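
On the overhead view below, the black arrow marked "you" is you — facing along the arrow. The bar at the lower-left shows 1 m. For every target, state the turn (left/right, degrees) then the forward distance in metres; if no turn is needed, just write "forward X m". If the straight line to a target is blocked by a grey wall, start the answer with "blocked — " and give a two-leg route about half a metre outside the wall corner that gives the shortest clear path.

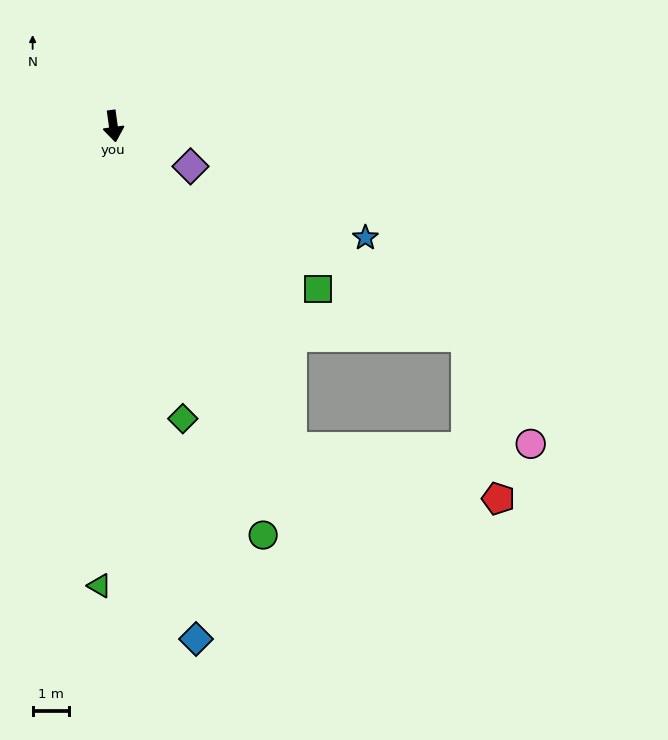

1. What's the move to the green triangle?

turn right 10°, forward 12.6 m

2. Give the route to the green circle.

turn left 12°, forward 11.9 m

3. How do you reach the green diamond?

turn left 5°, forward 8.2 m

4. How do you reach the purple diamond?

turn left 54°, forward 2.4 m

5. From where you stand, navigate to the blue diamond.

forward 14.2 m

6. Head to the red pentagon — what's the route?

blocked — turn left 21°, forward 10.0 m, then turn left 47°, forward 5.8 m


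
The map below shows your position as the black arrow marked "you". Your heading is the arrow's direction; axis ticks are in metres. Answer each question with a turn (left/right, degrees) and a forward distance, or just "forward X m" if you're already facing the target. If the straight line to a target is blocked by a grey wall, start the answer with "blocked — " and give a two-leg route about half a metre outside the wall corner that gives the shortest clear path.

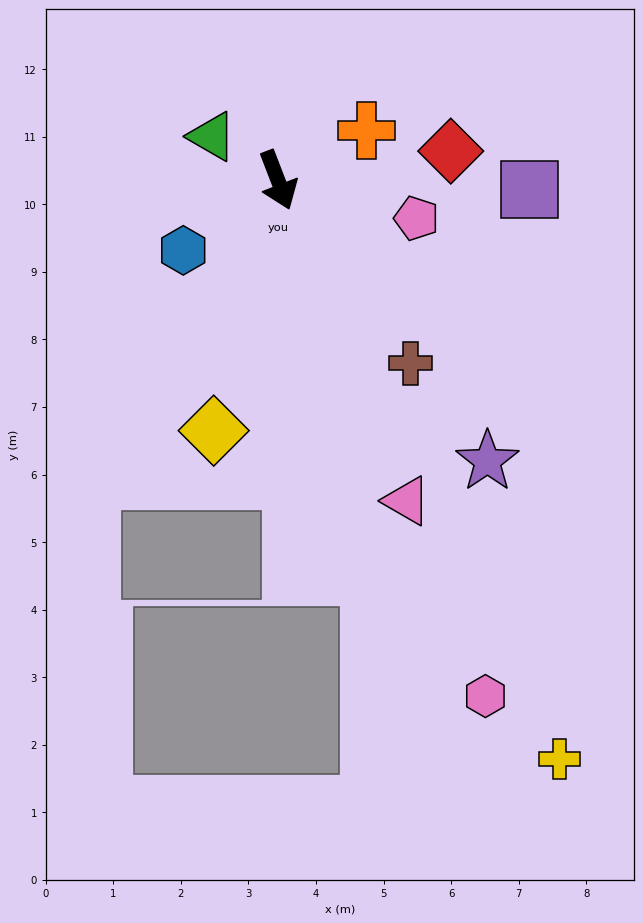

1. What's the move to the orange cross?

turn left 98°, forward 1.5 m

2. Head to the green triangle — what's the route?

turn right 145°, forward 1.2 m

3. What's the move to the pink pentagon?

turn left 54°, forward 2.1 m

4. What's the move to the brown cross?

turn left 15°, forward 3.3 m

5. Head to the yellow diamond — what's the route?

turn right 35°, forward 3.8 m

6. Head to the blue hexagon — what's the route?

turn right 75°, forward 1.7 m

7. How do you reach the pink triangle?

forward 5.1 m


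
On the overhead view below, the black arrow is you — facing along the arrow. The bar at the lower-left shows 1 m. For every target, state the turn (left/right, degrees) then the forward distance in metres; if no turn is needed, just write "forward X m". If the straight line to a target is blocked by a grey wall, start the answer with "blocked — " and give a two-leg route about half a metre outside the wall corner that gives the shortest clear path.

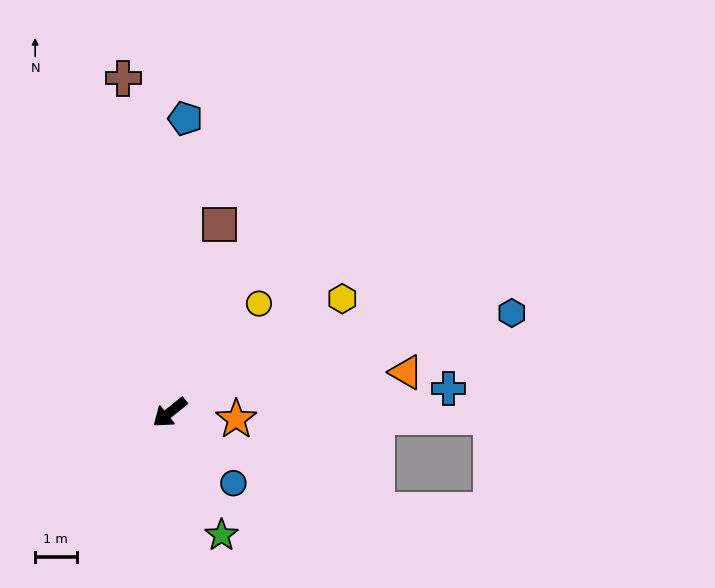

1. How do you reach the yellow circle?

turn right 168°, forward 3.4 m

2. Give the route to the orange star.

turn left 135°, forward 1.6 m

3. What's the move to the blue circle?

turn left 93°, forward 2.3 m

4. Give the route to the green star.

turn left 74°, forward 3.2 m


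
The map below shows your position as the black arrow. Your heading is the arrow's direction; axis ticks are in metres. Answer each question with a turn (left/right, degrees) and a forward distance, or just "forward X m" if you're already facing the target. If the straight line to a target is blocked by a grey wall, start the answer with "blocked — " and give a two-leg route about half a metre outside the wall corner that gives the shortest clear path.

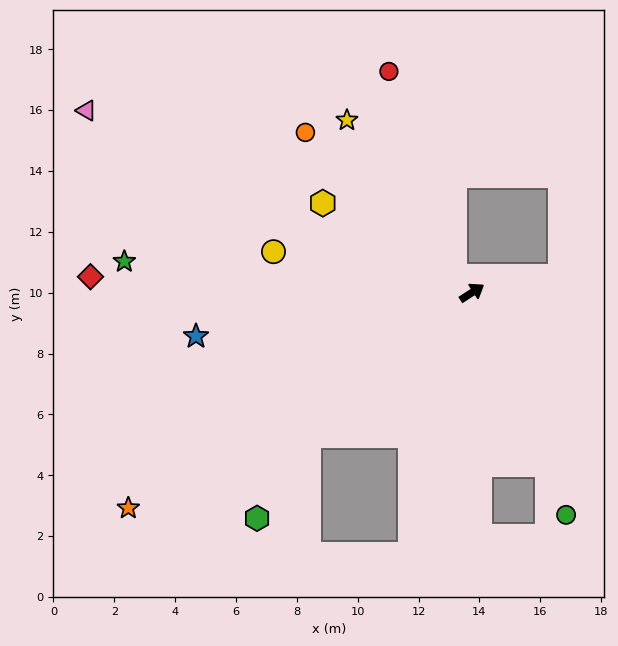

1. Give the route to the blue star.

turn left 156°, forward 9.2 m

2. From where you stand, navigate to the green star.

turn left 142°, forward 11.5 m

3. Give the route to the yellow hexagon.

turn left 116°, forward 5.7 m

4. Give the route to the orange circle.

turn left 103°, forward 7.6 m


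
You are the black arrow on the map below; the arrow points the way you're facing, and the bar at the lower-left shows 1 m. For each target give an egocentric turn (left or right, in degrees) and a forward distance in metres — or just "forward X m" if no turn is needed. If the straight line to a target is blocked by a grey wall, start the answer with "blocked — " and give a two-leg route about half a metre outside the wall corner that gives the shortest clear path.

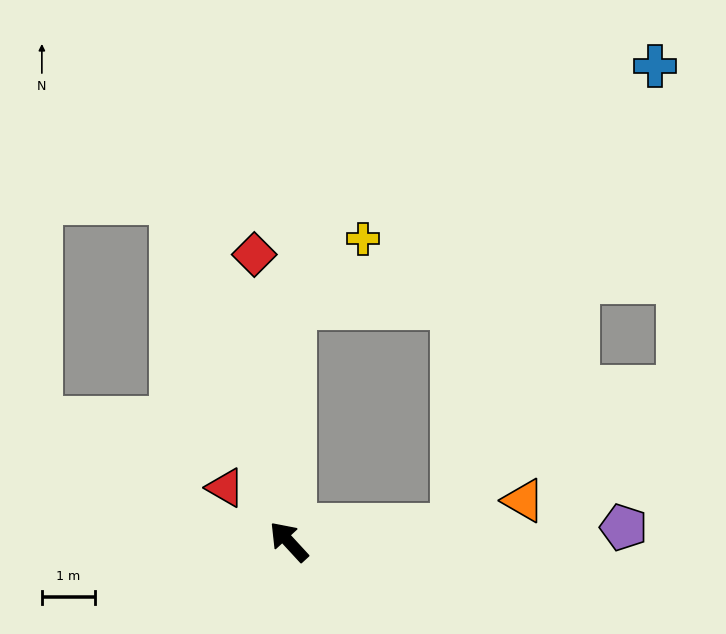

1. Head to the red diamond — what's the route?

turn right 36°, forward 5.5 m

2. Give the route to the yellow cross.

blocked — turn right 44°, forward 4.4 m, then turn right 44°, forward 1.8 m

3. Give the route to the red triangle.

turn left 7°, forward 1.6 m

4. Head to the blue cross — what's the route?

blocked — turn right 127°, forward 3.1 m, then turn left 61°, forward 9.5 m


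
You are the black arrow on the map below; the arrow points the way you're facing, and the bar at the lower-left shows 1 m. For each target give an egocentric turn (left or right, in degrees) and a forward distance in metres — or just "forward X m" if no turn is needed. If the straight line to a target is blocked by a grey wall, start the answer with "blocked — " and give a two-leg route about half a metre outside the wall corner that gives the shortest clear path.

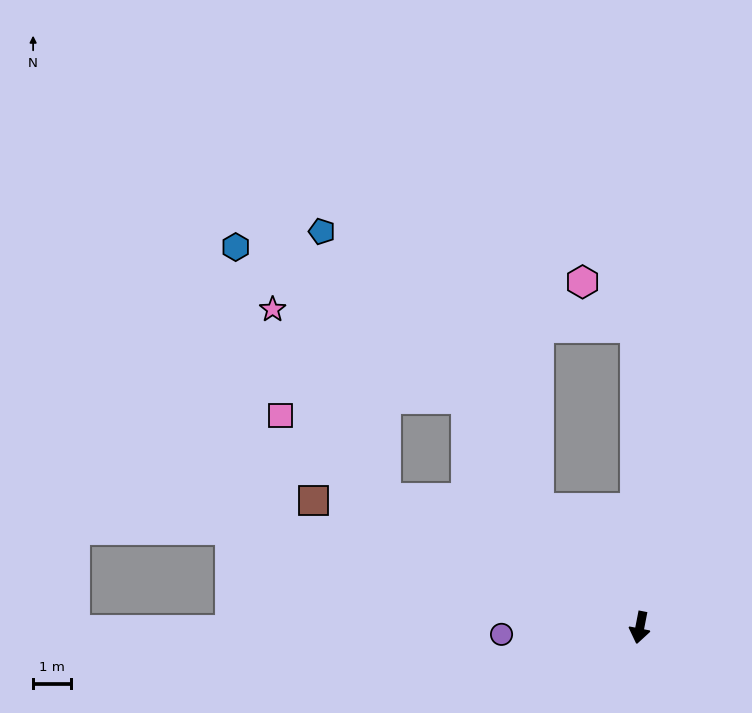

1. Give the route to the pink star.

blocked — turn right 106°, forward 7.6 m, then turn right 32°, forward 5.9 m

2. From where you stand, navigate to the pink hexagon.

blocked — turn right 168°, forward 8.0 m, then turn left 49°, forward 1.9 m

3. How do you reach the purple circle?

turn right 76°, forward 3.7 m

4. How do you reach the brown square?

turn right 100°, forward 9.4 m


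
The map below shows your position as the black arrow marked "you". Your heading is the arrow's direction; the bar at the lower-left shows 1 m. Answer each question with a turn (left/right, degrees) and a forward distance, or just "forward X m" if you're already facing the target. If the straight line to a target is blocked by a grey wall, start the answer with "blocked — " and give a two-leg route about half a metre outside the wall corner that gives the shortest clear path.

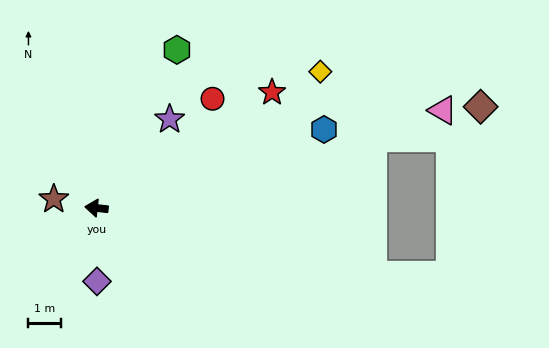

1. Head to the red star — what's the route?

turn right 140°, forward 6.4 m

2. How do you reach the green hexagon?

turn right 111°, forward 5.4 m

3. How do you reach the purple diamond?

turn left 97°, forward 2.2 m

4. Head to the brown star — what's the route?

turn right 6°, forward 1.3 m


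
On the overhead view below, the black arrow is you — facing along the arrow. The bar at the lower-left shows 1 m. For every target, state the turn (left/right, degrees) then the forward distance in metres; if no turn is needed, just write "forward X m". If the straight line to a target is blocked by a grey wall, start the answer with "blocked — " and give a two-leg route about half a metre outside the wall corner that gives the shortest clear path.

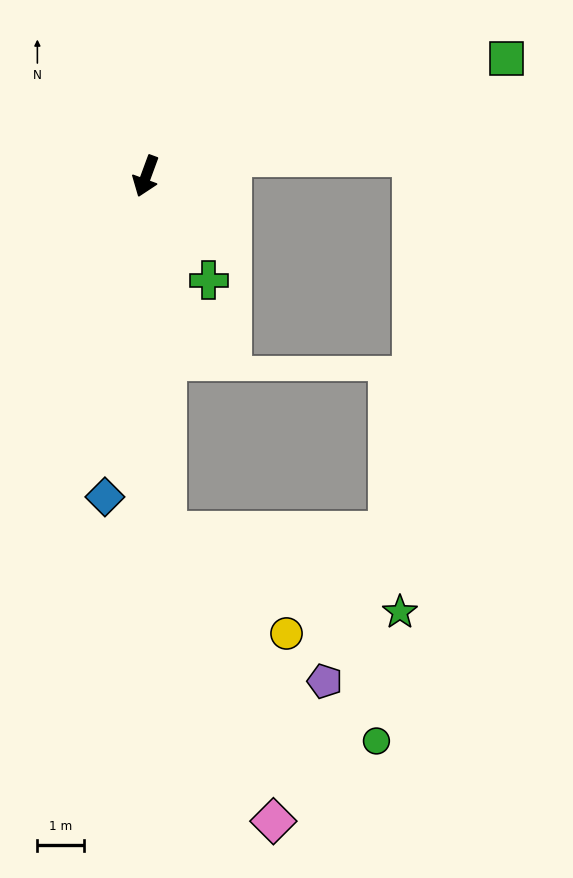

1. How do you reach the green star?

blocked — turn left 24°, forward 7.7 m, then turn left 67°, forward 5.3 m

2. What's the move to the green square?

turn left 128°, forward 8.2 m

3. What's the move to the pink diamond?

blocked — turn left 24°, forward 7.7 m, then turn left 16°, forward 6.7 m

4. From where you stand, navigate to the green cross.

turn left 51°, forward 2.6 m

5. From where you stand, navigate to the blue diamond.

turn left 13°, forward 7.0 m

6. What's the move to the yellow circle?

blocked — turn left 24°, forward 7.7 m, then turn left 46°, forward 3.4 m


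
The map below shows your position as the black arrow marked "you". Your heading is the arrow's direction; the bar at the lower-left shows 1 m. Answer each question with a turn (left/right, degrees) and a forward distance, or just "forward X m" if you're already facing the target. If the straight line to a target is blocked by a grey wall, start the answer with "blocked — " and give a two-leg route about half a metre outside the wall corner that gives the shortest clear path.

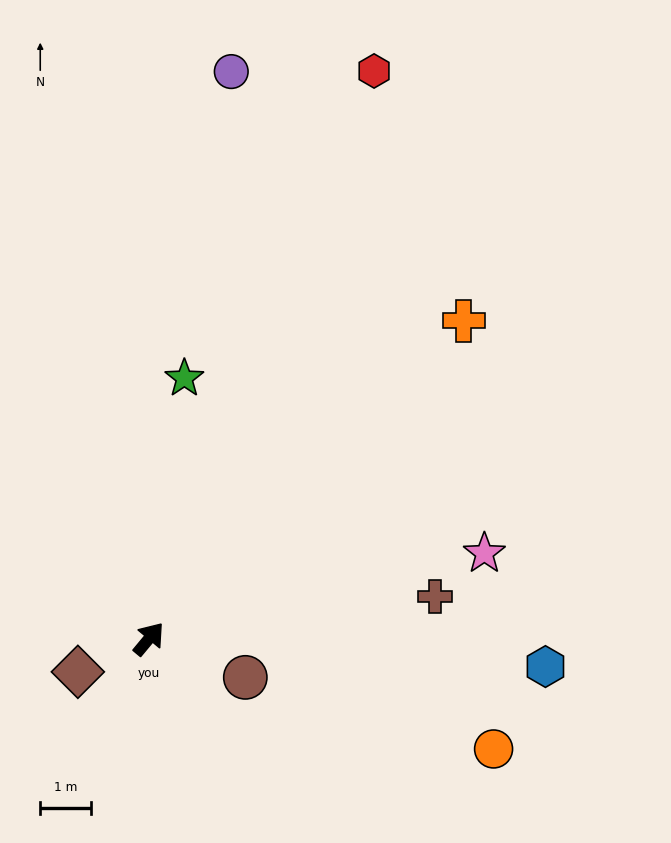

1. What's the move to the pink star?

turn right 36°, forward 6.8 m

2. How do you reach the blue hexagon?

turn right 54°, forward 7.8 m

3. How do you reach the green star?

turn left 32°, forward 5.2 m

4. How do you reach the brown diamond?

turn left 155°, forward 1.5 m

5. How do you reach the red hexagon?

turn left 18°, forward 12.0 m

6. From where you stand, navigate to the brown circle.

turn right 72°, forward 2.0 m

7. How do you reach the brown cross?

turn right 42°, forward 5.7 m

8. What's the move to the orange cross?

turn right 5°, forward 8.8 m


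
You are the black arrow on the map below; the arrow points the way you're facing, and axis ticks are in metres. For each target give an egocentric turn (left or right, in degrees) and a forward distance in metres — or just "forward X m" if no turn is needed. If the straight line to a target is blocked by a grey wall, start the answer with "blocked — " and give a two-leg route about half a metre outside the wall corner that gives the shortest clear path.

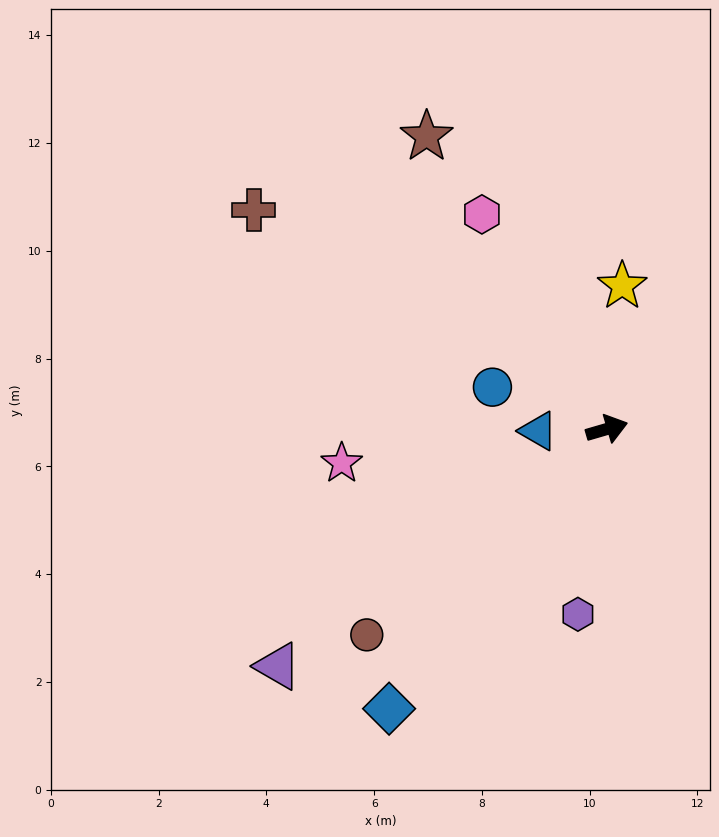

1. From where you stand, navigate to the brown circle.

turn right 156°, forward 5.9 m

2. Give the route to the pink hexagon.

turn left 104°, forward 4.6 m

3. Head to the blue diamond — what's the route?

turn right 144°, forward 6.6 m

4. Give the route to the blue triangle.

turn left 165°, forward 1.3 m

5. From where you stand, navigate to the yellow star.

turn left 68°, forward 2.7 m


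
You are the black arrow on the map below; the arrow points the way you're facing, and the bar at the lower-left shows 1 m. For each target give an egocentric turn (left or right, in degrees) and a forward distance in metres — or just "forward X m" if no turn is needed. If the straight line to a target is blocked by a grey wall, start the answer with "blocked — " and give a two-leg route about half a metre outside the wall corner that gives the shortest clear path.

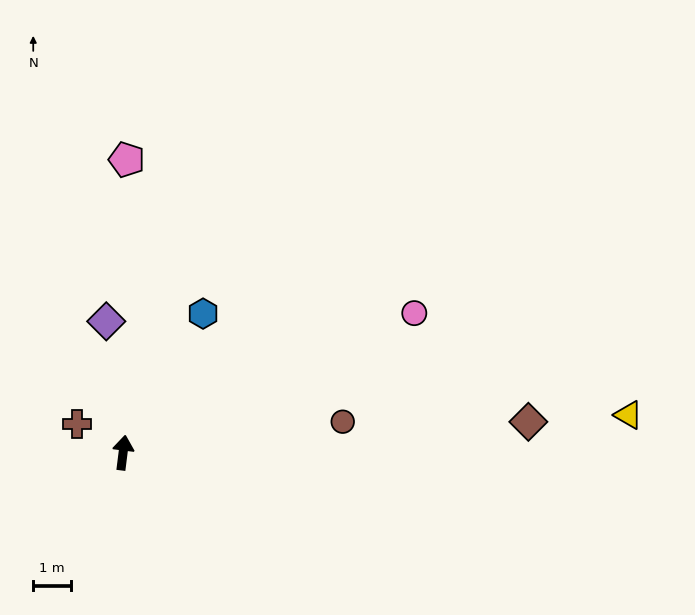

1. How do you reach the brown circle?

turn right 75°, forward 5.9 m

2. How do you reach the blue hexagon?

turn right 23°, forward 4.2 m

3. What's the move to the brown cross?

turn left 65°, forward 1.4 m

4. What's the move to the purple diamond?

turn left 14°, forward 3.5 m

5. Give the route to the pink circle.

turn right 57°, forward 8.5 m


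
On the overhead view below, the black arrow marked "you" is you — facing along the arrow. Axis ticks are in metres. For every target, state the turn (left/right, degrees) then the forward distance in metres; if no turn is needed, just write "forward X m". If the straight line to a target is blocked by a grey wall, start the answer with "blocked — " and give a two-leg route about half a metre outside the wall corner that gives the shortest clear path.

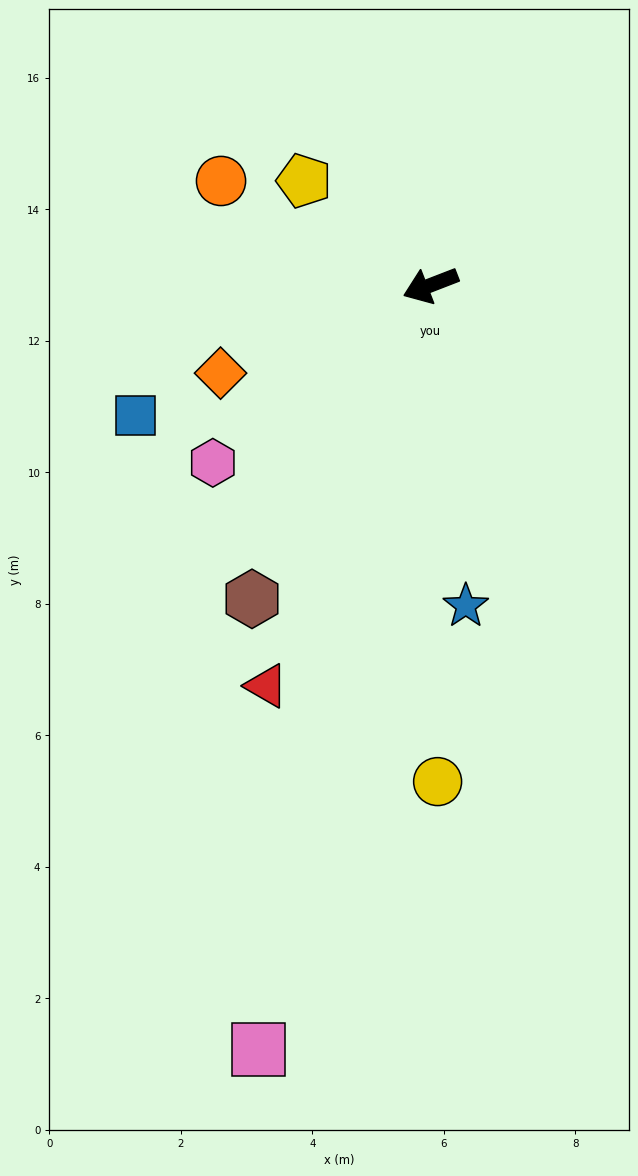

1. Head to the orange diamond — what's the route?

forward 3.5 m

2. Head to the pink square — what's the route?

turn left 56°, forward 11.9 m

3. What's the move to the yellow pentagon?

turn right 61°, forward 2.5 m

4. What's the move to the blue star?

turn left 75°, forward 4.9 m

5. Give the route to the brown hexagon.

turn left 39°, forward 5.5 m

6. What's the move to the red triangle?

turn left 47°, forward 6.6 m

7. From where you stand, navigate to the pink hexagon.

turn left 18°, forward 4.3 m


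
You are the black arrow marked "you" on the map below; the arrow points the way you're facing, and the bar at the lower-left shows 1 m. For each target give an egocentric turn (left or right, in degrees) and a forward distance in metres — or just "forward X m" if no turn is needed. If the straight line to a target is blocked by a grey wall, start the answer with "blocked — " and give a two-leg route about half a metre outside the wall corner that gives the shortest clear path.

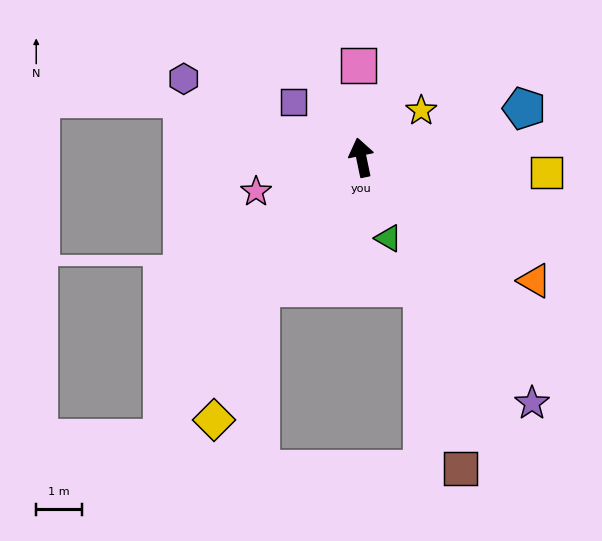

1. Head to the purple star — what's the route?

turn right 157°, forward 6.6 m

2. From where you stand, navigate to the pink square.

turn right 10°, forward 2.0 m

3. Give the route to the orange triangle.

turn right 137°, forward 4.7 m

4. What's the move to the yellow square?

turn right 106°, forward 4.1 m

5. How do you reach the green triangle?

turn right 173°, forward 1.9 m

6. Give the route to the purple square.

turn left 39°, forward 1.9 m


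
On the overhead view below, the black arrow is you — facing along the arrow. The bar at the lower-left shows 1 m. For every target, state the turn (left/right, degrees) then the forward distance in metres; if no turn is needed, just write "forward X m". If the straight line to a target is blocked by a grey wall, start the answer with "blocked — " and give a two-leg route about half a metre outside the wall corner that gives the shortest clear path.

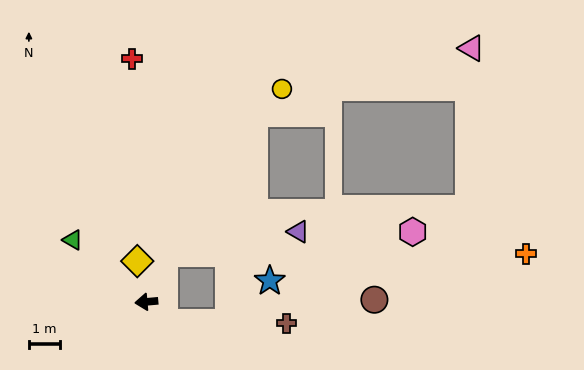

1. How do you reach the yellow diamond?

turn right 83°, forward 1.3 m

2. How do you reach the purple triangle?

blocked — turn right 116°, forward 1.7 m, then turn right 60°, forward 4.3 m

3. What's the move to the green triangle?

turn right 45°, forward 3.1 m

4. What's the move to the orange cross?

blocked — turn right 116°, forward 1.7 m, then turn right 69°, forward 11.6 m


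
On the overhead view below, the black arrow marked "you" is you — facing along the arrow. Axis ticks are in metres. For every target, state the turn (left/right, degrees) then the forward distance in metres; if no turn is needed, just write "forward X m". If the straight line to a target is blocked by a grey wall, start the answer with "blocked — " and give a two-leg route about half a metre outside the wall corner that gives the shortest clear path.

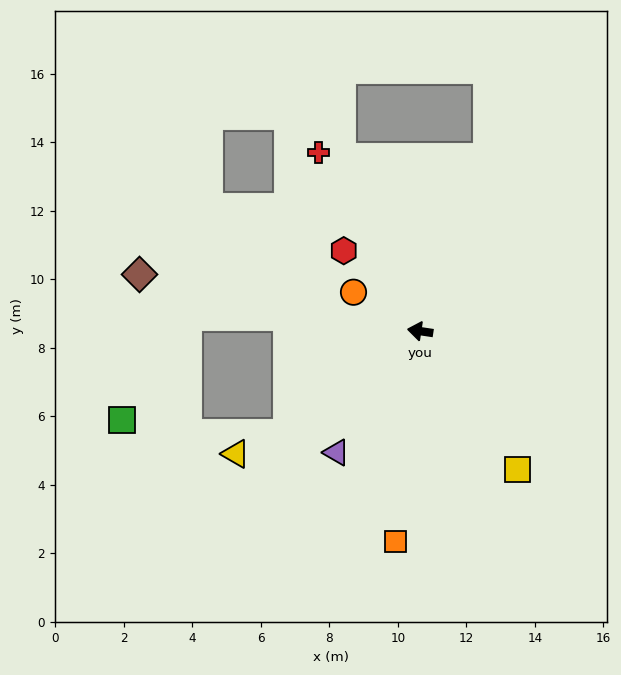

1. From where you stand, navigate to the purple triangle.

turn left 64°, forward 4.3 m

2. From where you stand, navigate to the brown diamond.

turn right 3°, forward 8.4 m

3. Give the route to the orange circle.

turn right 22°, forward 2.3 m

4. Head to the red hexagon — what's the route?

turn right 38°, forward 3.2 m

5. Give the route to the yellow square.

turn left 134°, forward 4.9 m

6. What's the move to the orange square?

turn left 92°, forward 6.2 m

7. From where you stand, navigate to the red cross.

turn right 52°, forward 6.0 m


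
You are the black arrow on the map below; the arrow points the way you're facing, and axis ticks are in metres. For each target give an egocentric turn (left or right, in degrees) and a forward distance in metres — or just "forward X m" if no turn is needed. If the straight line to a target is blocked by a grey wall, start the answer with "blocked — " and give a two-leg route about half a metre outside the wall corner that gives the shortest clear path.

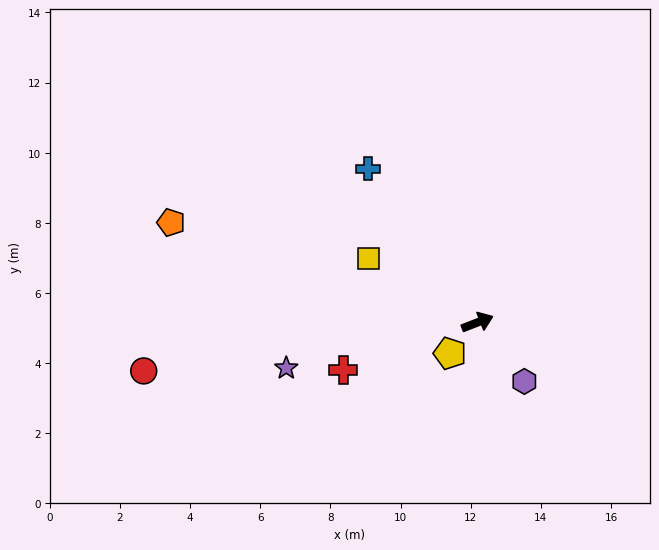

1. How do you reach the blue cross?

turn left 104°, forward 5.4 m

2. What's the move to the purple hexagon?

turn right 73°, forward 2.1 m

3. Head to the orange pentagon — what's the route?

turn left 141°, forward 9.2 m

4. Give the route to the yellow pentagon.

turn right 153°, forward 1.2 m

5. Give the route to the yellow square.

turn left 128°, forward 3.6 m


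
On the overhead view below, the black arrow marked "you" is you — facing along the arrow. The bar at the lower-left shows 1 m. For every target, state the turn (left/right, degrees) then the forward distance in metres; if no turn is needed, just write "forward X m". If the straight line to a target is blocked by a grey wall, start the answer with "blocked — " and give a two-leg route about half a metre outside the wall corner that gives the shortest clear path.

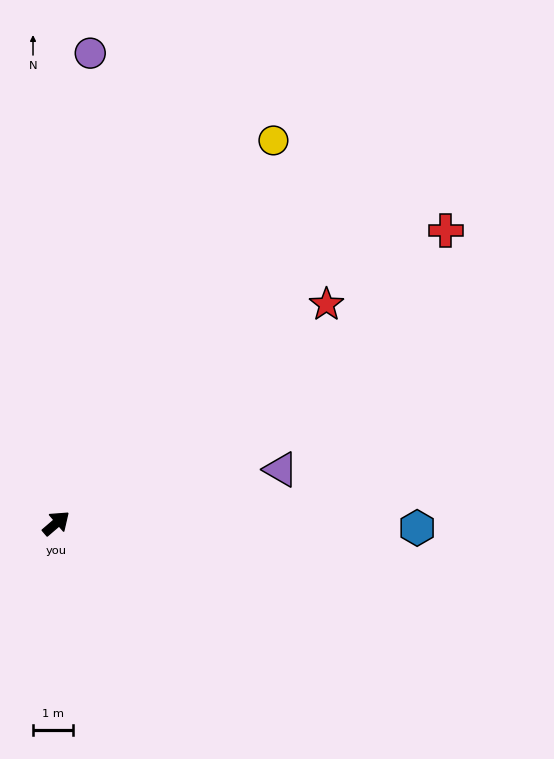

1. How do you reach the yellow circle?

turn left 20°, forward 11.1 m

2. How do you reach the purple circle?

turn left 45°, forward 11.9 m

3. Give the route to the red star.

forward 8.8 m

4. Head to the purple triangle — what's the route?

turn right 27°, forward 5.8 m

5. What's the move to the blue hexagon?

turn right 41°, forward 9.1 m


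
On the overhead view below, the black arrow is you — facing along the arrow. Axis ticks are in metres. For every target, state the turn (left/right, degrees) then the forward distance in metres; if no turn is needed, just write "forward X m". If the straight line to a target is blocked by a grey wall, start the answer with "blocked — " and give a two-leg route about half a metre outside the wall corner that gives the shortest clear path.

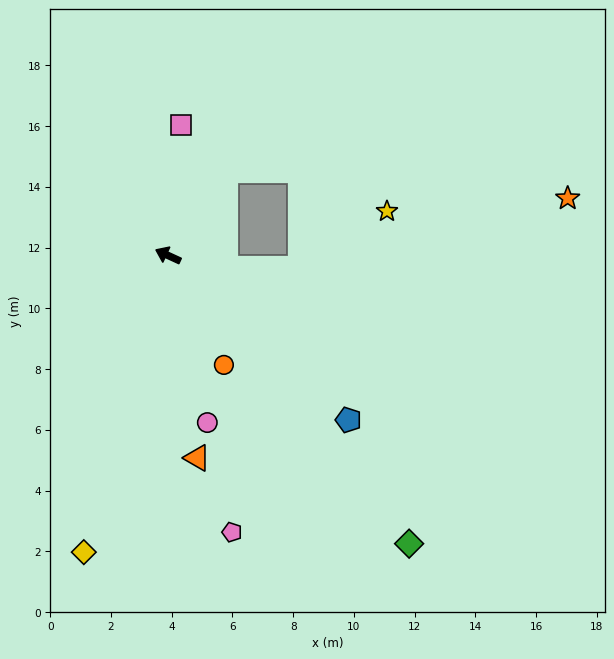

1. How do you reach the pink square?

turn right 71°, forward 4.3 m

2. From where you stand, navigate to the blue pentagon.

turn left 162°, forward 8.0 m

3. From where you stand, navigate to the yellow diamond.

turn left 99°, forward 10.2 m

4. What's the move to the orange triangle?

turn left 123°, forward 6.7 m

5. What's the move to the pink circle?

turn left 128°, forward 5.7 m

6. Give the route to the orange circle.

turn left 142°, forward 4.0 m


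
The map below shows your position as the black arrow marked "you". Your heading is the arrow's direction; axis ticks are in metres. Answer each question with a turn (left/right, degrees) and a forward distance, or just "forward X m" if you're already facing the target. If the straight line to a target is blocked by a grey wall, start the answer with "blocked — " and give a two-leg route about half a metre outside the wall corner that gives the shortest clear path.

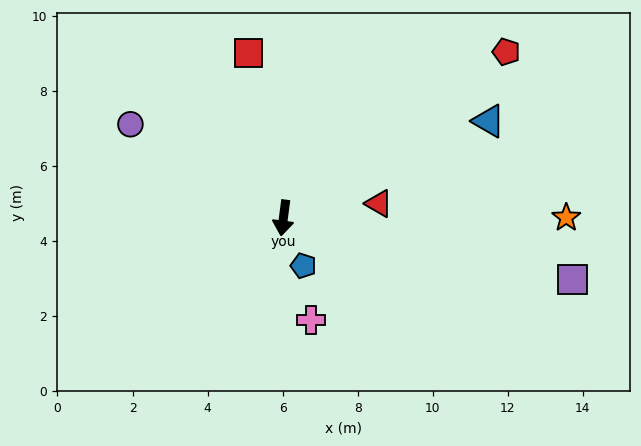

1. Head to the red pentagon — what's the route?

turn left 134°, forward 7.4 m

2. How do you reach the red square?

turn right 161°, forward 4.5 m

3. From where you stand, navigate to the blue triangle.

turn left 123°, forward 6.0 m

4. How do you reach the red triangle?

turn left 106°, forward 2.6 m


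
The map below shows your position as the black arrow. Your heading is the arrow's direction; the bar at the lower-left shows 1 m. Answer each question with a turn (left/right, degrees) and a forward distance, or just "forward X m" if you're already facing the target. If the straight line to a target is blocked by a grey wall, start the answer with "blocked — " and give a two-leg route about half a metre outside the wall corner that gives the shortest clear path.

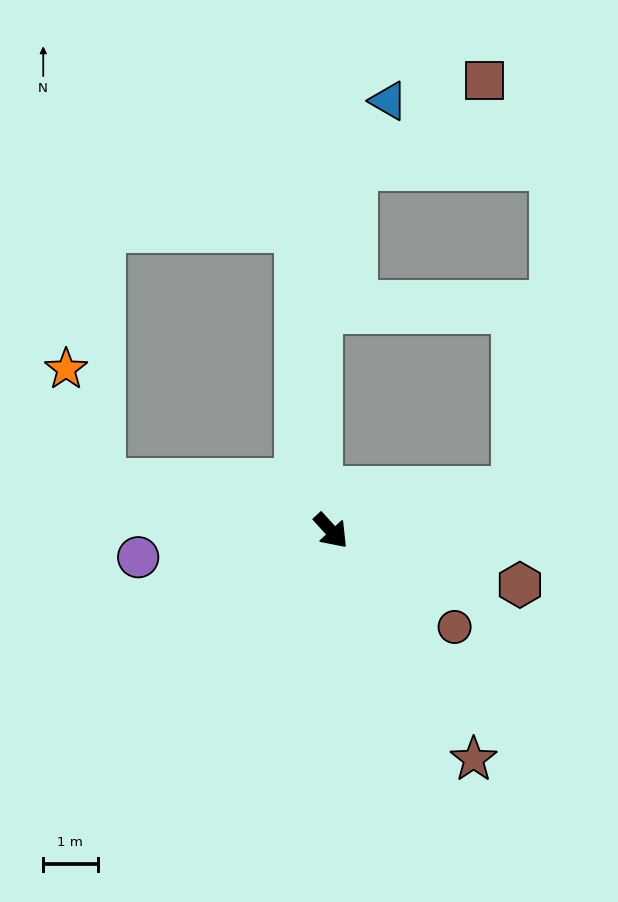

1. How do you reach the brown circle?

turn left 10°, forward 2.9 m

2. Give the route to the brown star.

turn right 10°, forward 5.0 m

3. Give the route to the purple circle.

turn right 125°, forward 3.6 m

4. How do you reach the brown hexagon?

turn left 32°, forward 3.6 m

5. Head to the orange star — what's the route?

blocked — turn right 145°, forward 4.3 m, then turn right 60°, forward 2.2 m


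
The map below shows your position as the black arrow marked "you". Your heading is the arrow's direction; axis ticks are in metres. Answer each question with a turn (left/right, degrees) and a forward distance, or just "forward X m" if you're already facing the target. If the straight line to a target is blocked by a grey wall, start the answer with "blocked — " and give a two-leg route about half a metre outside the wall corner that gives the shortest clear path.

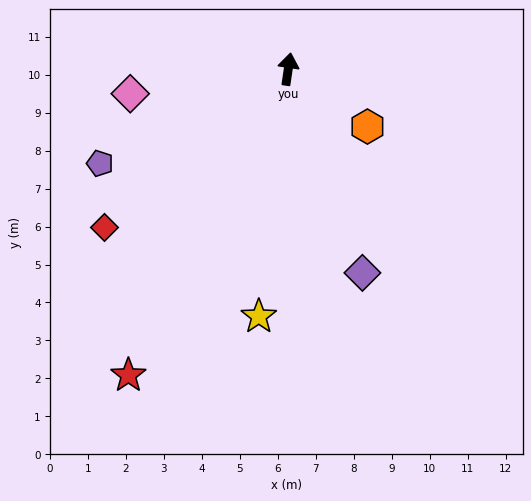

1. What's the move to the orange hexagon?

turn right 118°, forward 2.6 m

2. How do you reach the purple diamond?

turn right 152°, forward 5.7 m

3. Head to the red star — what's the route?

turn left 161°, forward 9.1 m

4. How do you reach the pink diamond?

turn left 107°, forward 4.2 m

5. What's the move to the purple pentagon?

turn left 125°, forward 5.5 m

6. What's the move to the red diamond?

turn left 139°, forward 6.4 m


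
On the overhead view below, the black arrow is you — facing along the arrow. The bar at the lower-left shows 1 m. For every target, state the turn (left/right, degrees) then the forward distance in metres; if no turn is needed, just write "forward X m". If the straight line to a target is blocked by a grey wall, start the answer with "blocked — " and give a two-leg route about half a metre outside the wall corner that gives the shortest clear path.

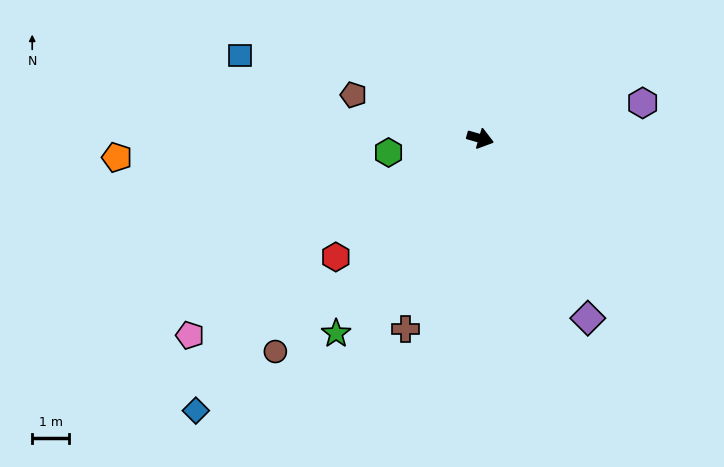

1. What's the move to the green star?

turn right 110°, forward 6.6 m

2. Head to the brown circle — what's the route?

turn right 118°, forward 8.0 m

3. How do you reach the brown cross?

turn right 95°, forward 5.5 m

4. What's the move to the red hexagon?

turn right 125°, forward 5.1 m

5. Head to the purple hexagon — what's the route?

turn left 28°, forward 4.5 m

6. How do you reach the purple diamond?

turn right 43°, forward 5.7 m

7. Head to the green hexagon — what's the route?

turn right 155°, forward 2.5 m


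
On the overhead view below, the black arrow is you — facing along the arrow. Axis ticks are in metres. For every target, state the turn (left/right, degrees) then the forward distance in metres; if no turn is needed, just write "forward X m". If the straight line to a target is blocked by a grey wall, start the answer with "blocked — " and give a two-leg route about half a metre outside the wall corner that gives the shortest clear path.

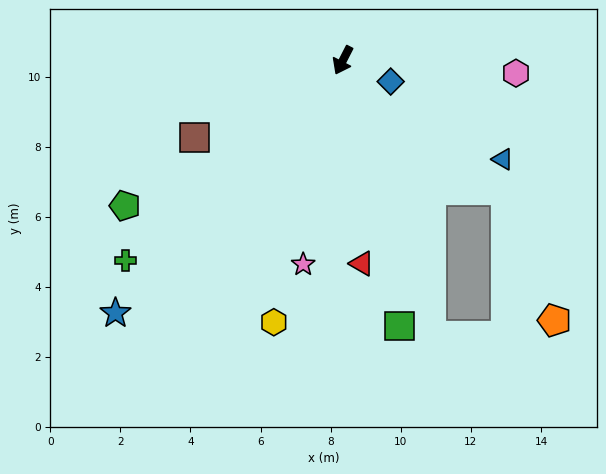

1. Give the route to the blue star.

turn right 15°, forward 9.7 m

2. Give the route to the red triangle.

turn left 32°, forward 5.8 m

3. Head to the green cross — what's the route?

turn right 20°, forward 8.4 m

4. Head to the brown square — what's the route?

turn right 35°, forward 4.8 m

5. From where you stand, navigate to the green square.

turn left 39°, forward 7.7 m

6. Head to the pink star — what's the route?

turn left 16°, forward 5.9 m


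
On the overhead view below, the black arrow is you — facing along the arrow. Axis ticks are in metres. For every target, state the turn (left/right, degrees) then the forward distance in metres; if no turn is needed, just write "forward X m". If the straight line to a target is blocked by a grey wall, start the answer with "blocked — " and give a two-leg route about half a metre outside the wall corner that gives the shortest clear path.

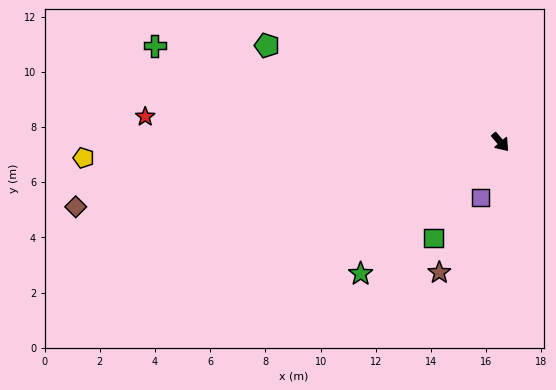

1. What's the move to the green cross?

turn right 146°, forward 13.0 m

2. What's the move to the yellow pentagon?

turn right 128°, forward 15.1 m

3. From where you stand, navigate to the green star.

turn right 87°, forward 7.0 m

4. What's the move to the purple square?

turn right 60°, forward 2.1 m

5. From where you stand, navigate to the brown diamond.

turn right 122°, forward 15.6 m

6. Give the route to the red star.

turn right 135°, forward 12.9 m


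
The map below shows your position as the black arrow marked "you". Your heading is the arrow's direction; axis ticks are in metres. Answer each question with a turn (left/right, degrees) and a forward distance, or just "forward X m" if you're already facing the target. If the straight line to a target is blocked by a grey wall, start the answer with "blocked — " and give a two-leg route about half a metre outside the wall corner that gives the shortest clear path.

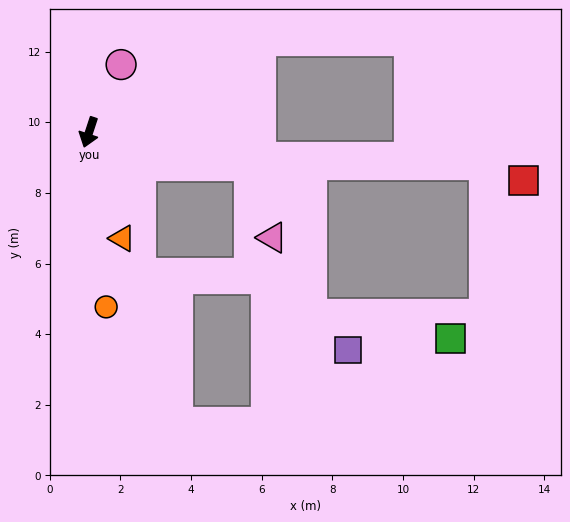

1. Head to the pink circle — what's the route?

turn left 173°, forward 2.1 m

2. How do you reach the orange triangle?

turn left 36°, forward 3.1 m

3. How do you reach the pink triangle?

blocked — turn left 96°, forward 4.6 m, then turn right 60°, forward 2.1 m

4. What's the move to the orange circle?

turn left 24°, forward 5.0 m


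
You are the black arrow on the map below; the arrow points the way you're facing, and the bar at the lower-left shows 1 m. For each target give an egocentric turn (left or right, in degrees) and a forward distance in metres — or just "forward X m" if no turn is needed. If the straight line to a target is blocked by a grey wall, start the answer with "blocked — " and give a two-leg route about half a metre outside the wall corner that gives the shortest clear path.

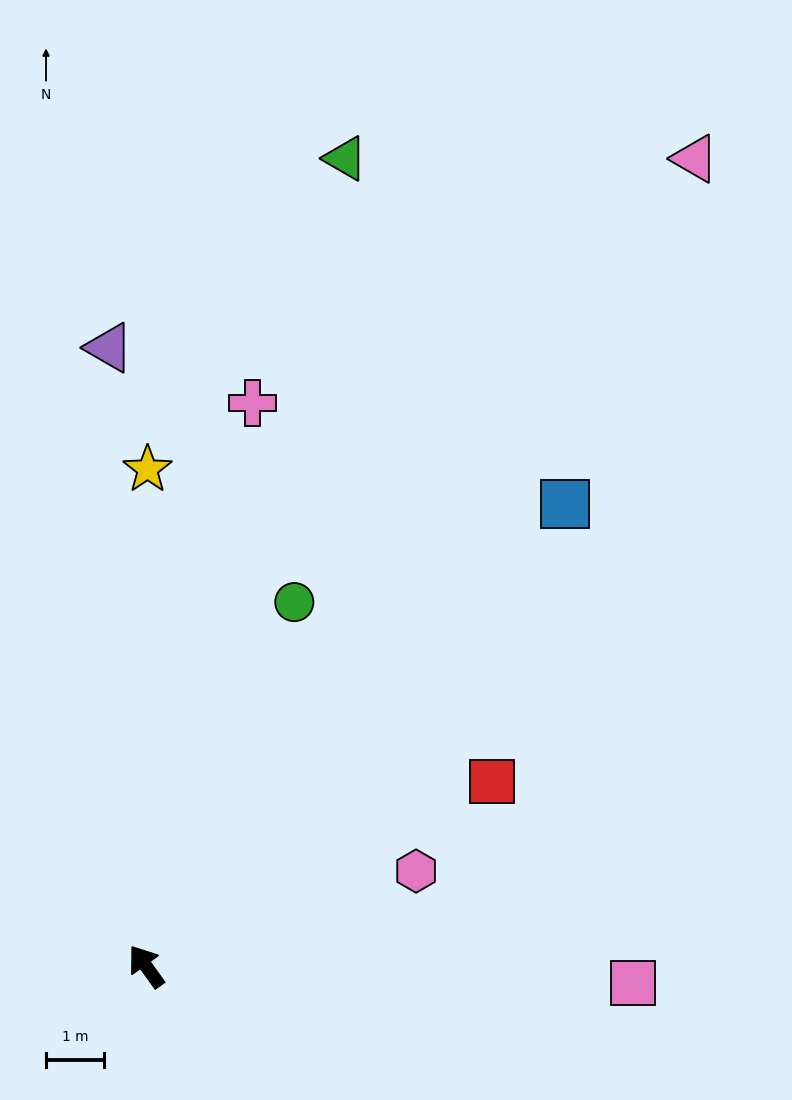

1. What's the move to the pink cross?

turn right 46°, forward 9.8 m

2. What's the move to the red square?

turn right 98°, forward 6.7 m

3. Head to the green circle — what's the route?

turn right 58°, forward 6.7 m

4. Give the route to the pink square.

turn right 128°, forward 8.3 m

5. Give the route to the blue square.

turn right 78°, forward 10.7 m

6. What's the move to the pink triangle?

turn right 70°, forward 16.7 m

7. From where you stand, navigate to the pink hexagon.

turn right 106°, forward 4.9 m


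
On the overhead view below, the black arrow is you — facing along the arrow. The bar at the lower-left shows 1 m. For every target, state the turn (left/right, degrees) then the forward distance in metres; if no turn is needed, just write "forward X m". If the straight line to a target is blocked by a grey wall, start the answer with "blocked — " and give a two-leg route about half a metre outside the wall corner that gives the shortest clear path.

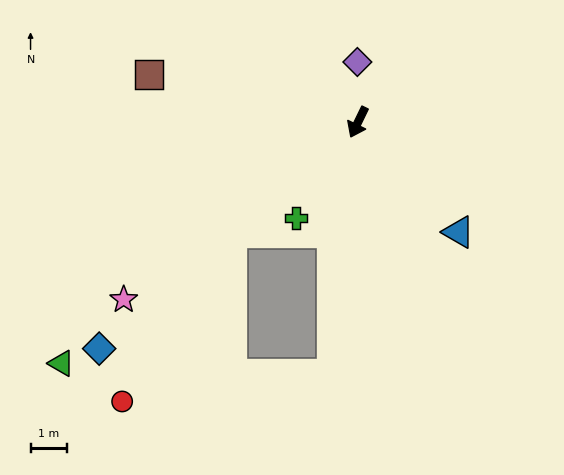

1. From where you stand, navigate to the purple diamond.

turn right 154°, forward 1.7 m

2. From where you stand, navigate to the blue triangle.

turn left 68°, forward 4.1 m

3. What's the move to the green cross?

turn right 7°, forward 3.1 m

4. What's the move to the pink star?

turn right 27°, forward 8.1 m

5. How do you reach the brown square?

turn right 77°, forward 5.9 m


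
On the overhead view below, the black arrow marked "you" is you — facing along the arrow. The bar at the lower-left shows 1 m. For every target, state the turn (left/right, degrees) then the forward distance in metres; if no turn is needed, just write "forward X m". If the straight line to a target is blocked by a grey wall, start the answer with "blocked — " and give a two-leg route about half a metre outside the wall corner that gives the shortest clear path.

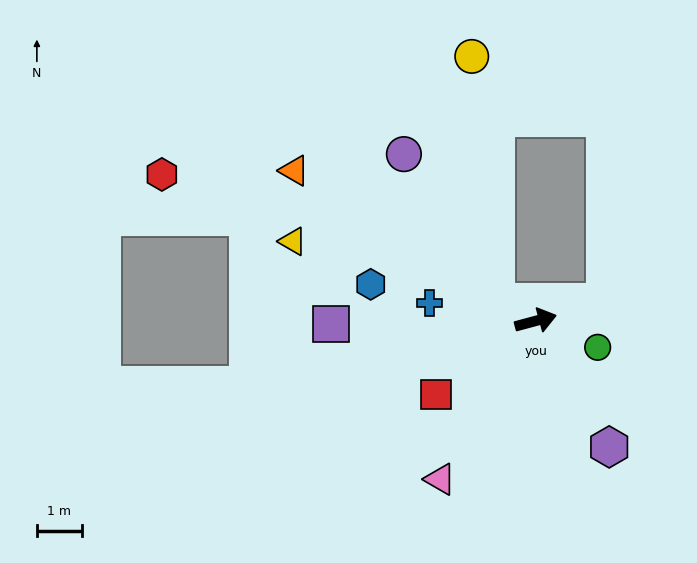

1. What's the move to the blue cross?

turn left 155°, forward 2.4 m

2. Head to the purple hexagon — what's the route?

turn right 75°, forward 3.3 m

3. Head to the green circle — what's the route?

turn right 38°, forward 1.5 m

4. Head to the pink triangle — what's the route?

turn right 136°, forward 4.1 m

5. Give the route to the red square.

turn right 159°, forward 2.8 m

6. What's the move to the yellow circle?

blocked — turn left 140°, forward 1.0 m, then turn right 59°, forward 5.5 m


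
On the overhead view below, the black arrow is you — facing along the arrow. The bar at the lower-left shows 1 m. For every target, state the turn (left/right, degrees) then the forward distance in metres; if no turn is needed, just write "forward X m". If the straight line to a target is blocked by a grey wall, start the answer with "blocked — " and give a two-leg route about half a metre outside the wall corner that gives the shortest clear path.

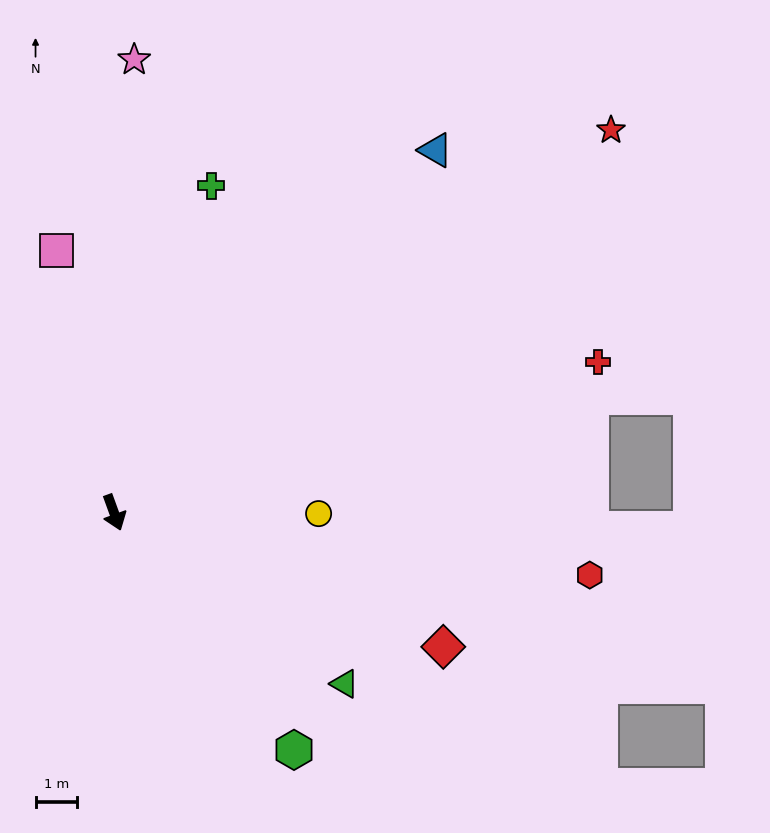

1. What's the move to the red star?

turn left 108°, forward 15.0 m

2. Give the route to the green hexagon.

turn left 17°, forward 7.1 m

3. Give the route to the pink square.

turn left 172°, forward 6.4 m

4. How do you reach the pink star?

turn left 157°, forward 10.8 m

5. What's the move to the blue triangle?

turn left 118°, forward 11.6 m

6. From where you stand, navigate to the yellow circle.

turn left 70°, forward 4.9 m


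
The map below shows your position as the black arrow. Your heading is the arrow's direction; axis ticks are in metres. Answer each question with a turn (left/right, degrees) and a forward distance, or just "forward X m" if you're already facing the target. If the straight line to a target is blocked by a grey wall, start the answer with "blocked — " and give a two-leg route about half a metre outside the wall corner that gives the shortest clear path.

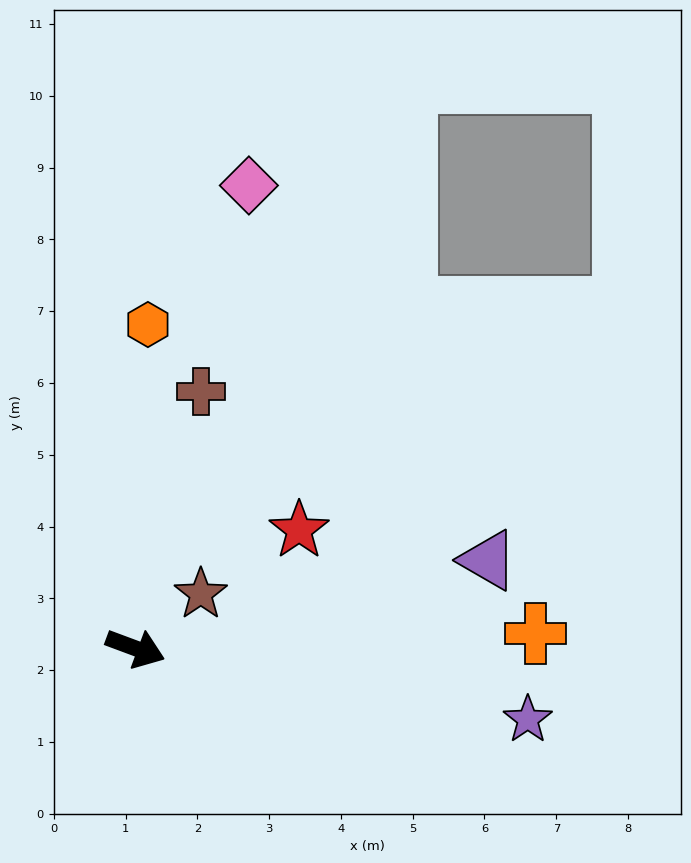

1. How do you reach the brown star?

turn left 60°, forward 1.2 m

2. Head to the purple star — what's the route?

turn left 10°, forward 5.6 m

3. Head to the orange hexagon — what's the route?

turn left 108°, forward 4.5 m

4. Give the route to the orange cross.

turn left 23°, forward 5.6 m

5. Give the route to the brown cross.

turn left 96°, forward 3.7 m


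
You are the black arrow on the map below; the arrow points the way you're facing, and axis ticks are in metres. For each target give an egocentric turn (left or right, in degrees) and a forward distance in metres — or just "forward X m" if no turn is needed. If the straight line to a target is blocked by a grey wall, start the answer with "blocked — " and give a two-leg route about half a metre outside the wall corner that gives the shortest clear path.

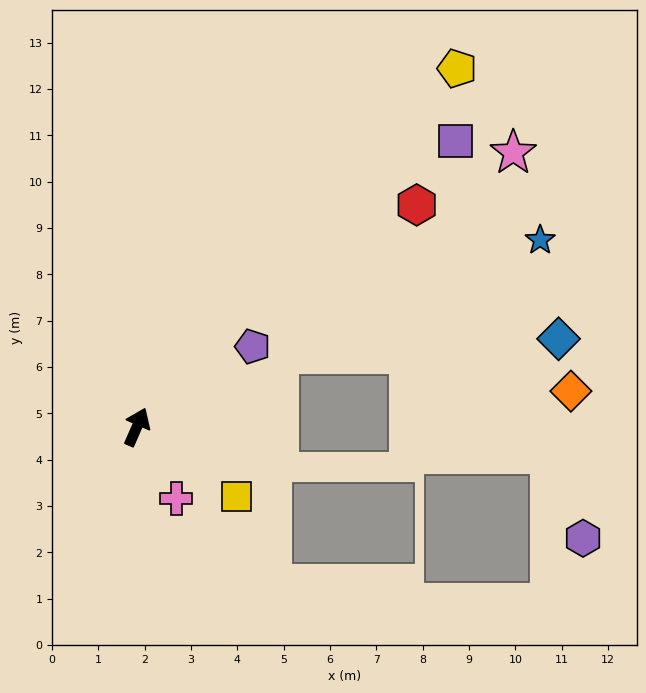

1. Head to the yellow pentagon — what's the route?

turn right 18°, forward 10.4 m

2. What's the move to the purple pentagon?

turn right 32°, forward 3.0 m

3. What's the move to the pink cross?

turn right 128°, forward 1.8 m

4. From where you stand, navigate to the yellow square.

turn right 101°, forward 2.6 m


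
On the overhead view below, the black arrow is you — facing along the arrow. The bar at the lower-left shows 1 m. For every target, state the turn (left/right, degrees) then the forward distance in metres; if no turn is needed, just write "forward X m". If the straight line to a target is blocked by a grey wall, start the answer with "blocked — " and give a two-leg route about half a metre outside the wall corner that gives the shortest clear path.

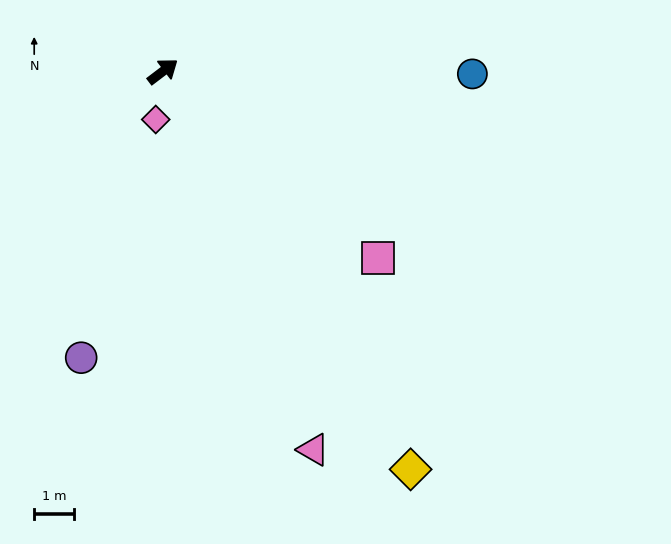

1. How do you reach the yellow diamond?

turn right 95°, forward 11.7 m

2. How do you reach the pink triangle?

turn right 106°, forward 10.2 m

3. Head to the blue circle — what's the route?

turn right 38°, forward 7.7 m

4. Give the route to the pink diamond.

turn right 136°, forward 1.2 m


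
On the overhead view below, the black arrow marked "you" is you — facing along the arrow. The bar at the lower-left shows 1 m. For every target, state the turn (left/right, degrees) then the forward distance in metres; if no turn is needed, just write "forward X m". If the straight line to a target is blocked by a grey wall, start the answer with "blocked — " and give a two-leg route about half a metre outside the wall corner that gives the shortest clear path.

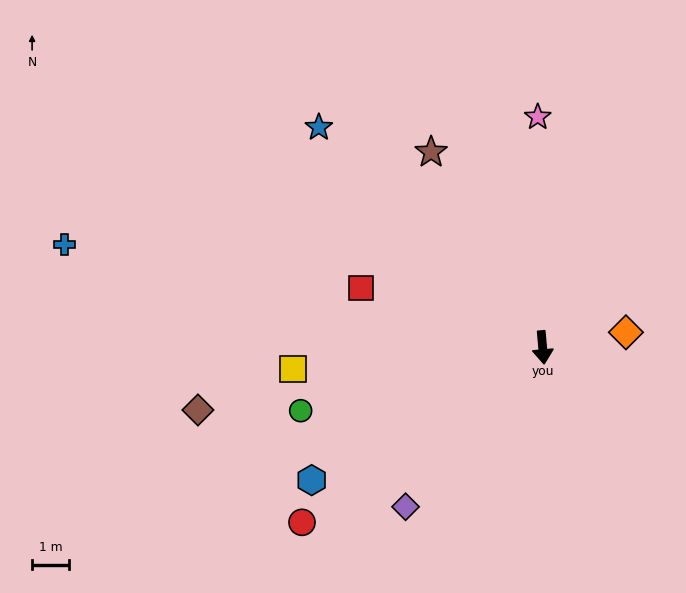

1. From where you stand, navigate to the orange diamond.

turn left 95°, forward 2.3 m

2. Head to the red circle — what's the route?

turn right 59°, forward 8.0 m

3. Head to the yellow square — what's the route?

turn right 90°, forward 6.7 m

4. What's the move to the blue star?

turn right 140°, forward 8.4 m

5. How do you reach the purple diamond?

turn right 46°, forward 5.7 m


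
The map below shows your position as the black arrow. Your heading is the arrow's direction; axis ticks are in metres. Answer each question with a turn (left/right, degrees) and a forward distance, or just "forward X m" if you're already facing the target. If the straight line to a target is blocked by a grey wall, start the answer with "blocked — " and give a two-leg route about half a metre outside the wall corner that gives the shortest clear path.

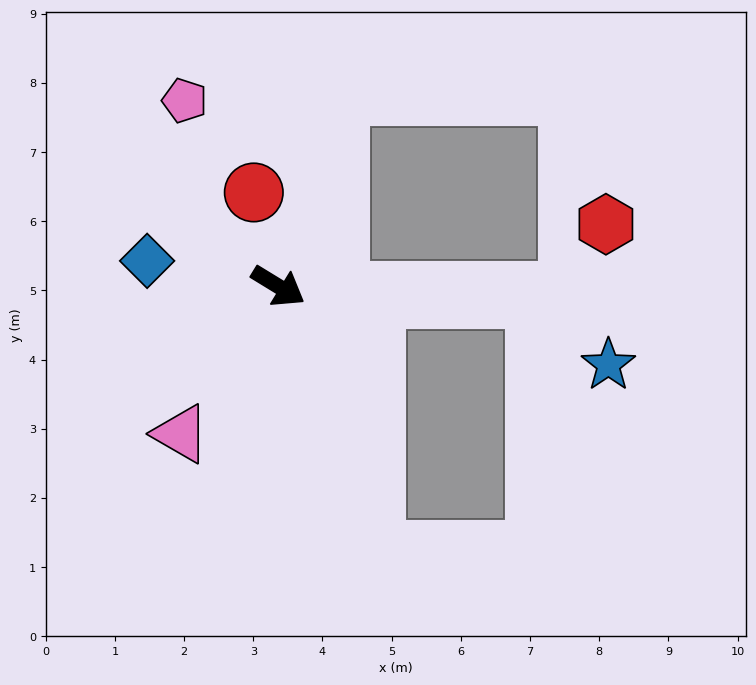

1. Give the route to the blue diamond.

turn right 160°, forward 1.9 m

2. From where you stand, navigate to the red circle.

turn left 136°, forward 1.4 m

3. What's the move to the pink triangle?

turn right 92°, forward 2.6 m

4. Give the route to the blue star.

blocked — turn left 29°, forward 3.7 m, then turn right 40°, forward 1.4 m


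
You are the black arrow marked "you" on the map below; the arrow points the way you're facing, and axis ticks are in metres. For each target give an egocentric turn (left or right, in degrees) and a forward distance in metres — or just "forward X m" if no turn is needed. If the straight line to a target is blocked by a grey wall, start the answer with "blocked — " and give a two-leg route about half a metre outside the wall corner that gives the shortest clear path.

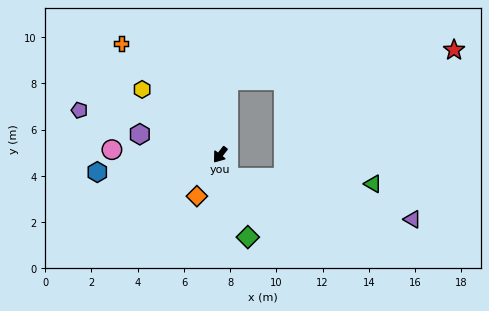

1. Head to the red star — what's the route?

blocked — turn right 149°, forward 3.2 m, then turn right 75°, forward 9.8 m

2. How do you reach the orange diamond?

turn left 9°, forward 2.1 m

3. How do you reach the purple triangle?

blocked — turn left 60°, forward 1.0 m, then turn left 55°, forward 8.1 m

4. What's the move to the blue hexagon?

turn right 44°, forward 5.4 m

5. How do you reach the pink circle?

turn right 55°, forward 4.7 m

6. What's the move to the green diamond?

turn left 57°, forward 3.8 m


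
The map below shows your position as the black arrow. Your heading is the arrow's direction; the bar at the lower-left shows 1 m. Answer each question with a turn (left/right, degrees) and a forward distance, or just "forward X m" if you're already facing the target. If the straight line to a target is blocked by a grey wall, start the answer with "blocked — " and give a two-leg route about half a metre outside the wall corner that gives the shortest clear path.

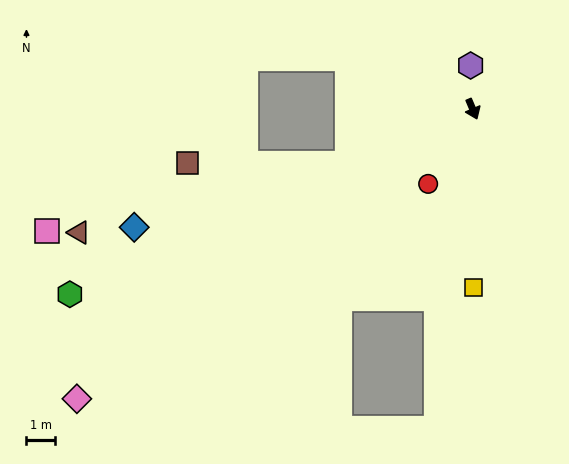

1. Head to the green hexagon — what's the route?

turn right 88°, forward 15.4 m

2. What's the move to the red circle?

turn right 54°, forward 3.0 m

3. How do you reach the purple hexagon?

turn left 160°, forward 1.5 m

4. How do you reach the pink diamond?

turn right 77°, forward 17.1 m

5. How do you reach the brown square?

blocked — turn right 90°, forward 4.8 m, then turn right 23°, forward 5.6 m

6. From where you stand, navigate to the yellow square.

turn right 23°, forward 6.2 m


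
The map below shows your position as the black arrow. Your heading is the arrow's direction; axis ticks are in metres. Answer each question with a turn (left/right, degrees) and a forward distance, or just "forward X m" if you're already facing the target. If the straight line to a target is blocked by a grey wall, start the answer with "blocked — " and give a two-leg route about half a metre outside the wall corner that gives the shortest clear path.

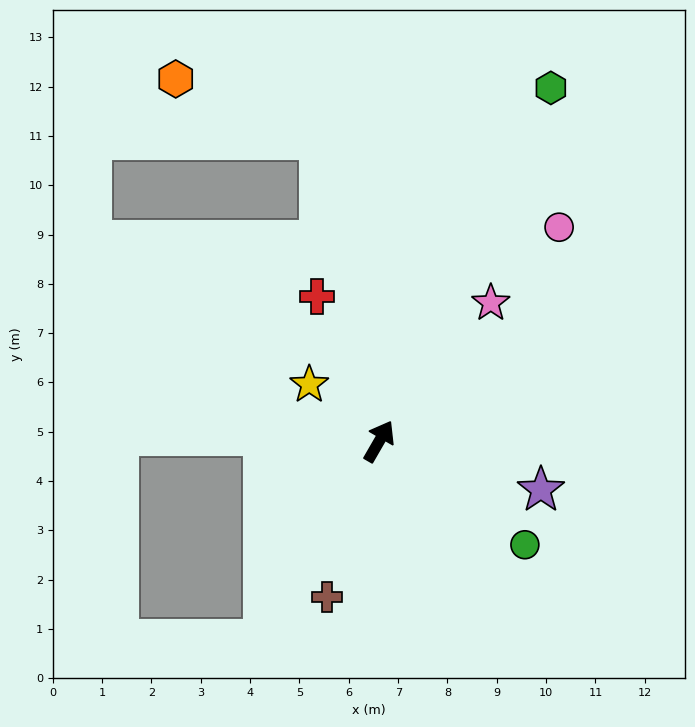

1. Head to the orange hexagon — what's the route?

blocked — turn left 41°, forward 6.3 m, then turn left 57°, forward 3.2 m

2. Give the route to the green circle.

turn right 95°, forward 3.6 m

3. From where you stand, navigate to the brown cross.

turn right 169°, forward 3.3 m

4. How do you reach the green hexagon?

turn left 4°, forward 8.0 m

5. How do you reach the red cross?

turn left 53°, forward 3.2 m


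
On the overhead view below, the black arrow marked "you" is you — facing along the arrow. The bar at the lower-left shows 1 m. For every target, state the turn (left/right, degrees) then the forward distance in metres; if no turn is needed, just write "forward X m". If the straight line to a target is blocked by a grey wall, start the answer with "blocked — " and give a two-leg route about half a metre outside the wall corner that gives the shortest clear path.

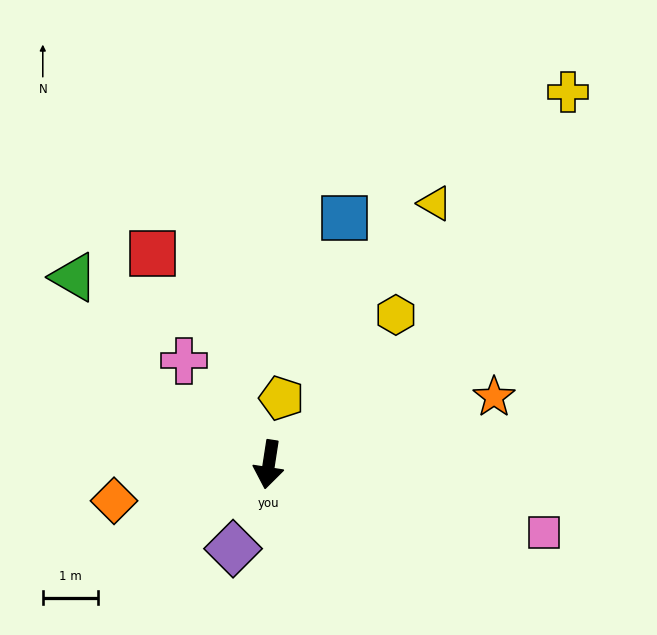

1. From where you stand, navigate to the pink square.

turn left 85°, forward 5.1 m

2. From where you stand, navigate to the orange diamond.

turn right 68°, forward 2.9 m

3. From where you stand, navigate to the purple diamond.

turn right 14°, forward 1.6 m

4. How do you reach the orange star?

turn left 115°, forward 4.2 m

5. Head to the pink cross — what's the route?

turn right 132°, forward 2.4 m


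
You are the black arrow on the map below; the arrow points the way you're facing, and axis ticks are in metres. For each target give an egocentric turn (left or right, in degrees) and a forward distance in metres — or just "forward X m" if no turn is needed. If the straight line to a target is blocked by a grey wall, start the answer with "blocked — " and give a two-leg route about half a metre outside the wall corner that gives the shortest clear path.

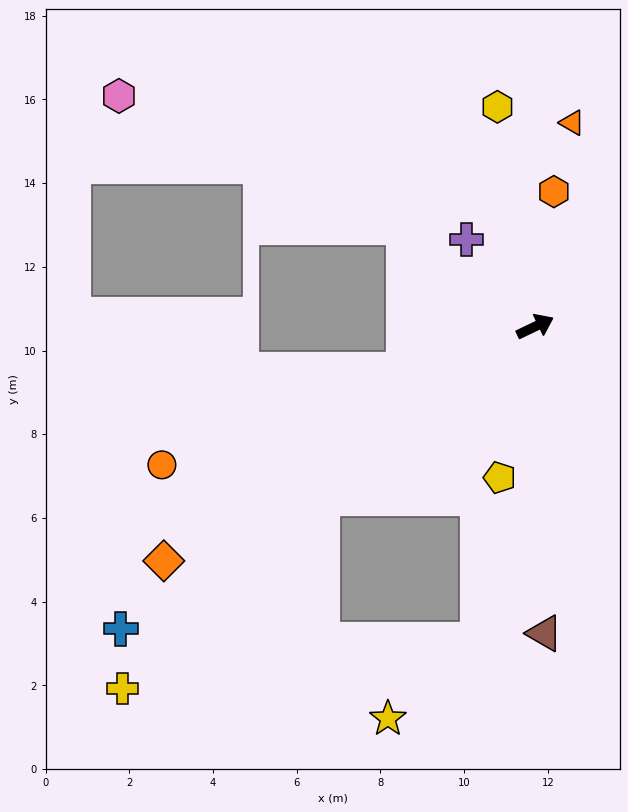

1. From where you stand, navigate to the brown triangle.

turn right 114°, forward 7.3 m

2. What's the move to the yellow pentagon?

turn right 129°, forward 3.7 m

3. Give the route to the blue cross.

turn right 169°, forward 12.3 m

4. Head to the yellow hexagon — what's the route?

turn left 74°, forward 5.3 m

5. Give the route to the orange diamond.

turn right 173°, forward 10.5 m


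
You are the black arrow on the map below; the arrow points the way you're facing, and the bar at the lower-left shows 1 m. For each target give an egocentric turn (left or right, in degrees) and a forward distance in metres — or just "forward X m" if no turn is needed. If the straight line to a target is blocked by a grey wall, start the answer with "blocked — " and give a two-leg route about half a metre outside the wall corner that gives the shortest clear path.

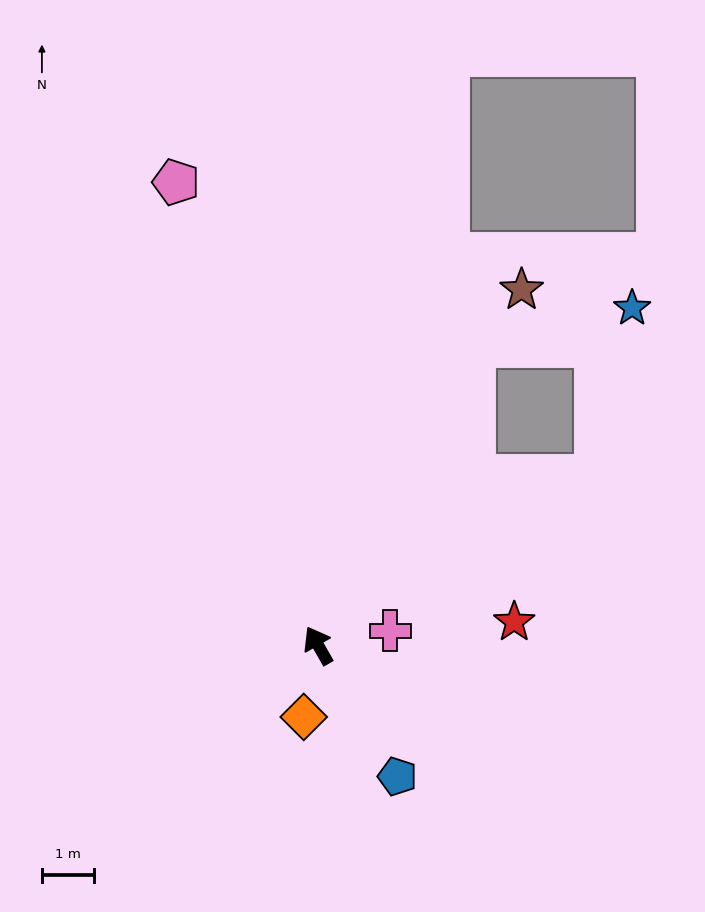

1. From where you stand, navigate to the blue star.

blocked — turn right 57°, forward 6.5 m, then turn right 49°, forward 3.1 m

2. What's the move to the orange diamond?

turn left 139°, forward 1.4 m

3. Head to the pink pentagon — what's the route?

turn right 13°, forward 9.3 m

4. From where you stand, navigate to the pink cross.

turn right 108°, forward 1.4 m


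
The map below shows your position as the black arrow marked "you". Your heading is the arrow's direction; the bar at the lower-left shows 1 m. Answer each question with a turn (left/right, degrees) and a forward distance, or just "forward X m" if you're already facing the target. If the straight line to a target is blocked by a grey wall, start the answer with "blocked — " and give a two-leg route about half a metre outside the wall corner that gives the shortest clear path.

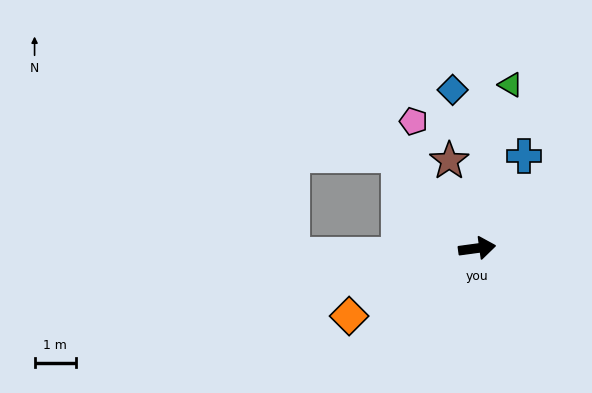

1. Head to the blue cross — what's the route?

turn left 55°, forward 2.5 m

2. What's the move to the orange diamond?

turn right 160°, forward 3.5 m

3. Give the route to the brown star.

turn left 100°, forward 2.2 m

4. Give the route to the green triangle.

turn left 71°, forward 4.1 m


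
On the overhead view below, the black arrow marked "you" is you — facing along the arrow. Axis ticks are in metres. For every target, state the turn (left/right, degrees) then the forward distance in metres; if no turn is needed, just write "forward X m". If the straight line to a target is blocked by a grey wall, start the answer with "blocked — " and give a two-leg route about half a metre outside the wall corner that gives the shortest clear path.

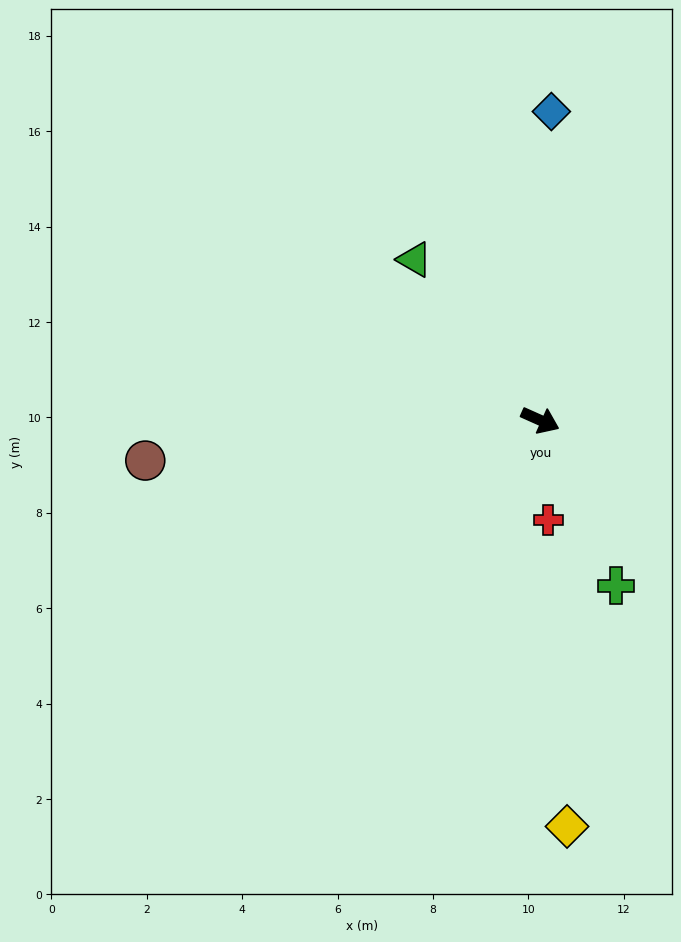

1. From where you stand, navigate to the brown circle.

turn right 150°, forward 8.3 m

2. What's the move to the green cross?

turn right 41°, forward 3.8 m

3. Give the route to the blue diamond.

turn left 112°, forward 6.5 m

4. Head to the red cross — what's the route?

turn right 61°, forward 2.1 m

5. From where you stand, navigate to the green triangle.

turn left 152°, forward 4.3 m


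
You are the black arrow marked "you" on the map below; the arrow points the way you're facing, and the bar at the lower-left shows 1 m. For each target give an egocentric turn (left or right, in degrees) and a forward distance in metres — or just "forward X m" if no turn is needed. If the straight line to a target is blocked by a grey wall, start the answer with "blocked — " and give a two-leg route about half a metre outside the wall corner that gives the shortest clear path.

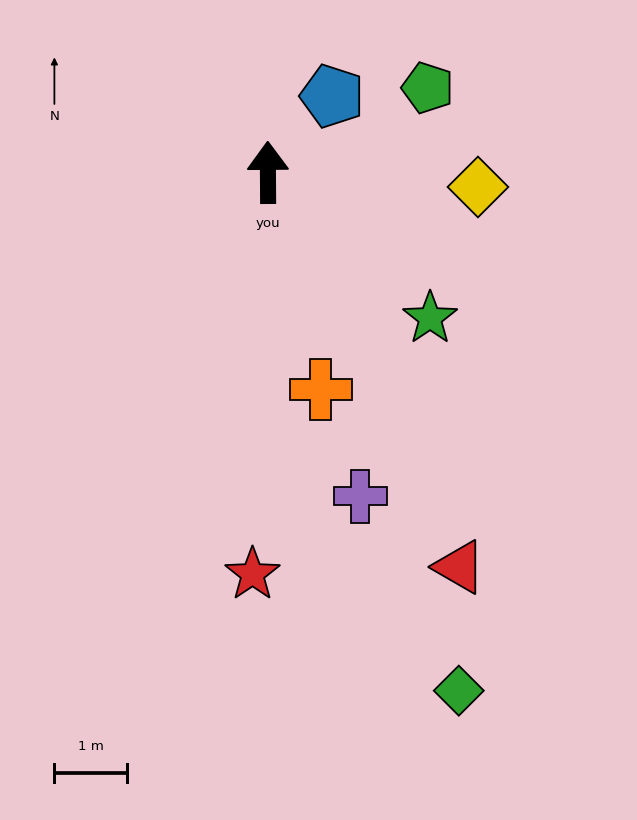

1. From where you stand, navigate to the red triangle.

turn right 154°, forward 6.0 m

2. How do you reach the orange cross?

turn right 167°, forward 3.1 m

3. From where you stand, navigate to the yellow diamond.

turn right 94°, forward 2.9 m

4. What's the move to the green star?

turn right 132°, forward 3.0 m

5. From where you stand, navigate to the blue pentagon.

turn right 40°, forward 1.4 m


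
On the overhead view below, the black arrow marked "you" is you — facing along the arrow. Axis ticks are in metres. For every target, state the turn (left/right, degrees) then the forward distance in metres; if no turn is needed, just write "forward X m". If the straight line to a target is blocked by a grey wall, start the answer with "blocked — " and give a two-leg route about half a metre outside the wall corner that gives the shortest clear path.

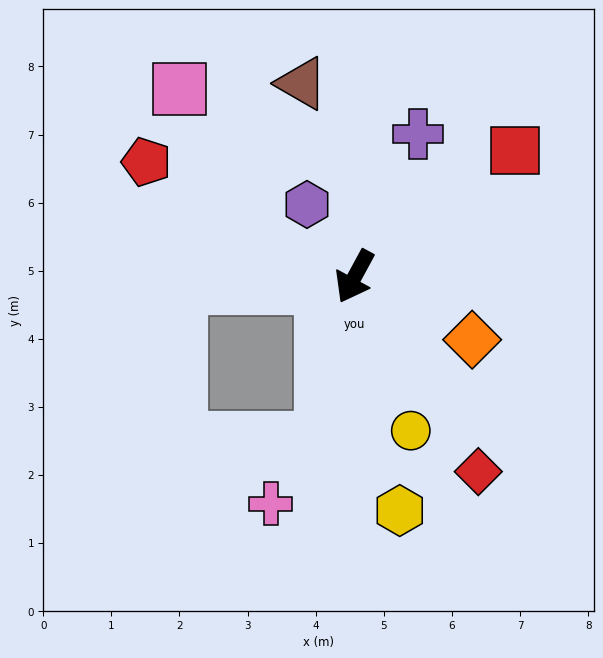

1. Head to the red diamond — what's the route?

turn left 61°, forward 3.4 m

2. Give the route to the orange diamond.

turn left 90°, forward 2.0 m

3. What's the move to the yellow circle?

turn left 48°, forward 2.4 m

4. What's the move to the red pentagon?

turn right 90°, forward 3.5 m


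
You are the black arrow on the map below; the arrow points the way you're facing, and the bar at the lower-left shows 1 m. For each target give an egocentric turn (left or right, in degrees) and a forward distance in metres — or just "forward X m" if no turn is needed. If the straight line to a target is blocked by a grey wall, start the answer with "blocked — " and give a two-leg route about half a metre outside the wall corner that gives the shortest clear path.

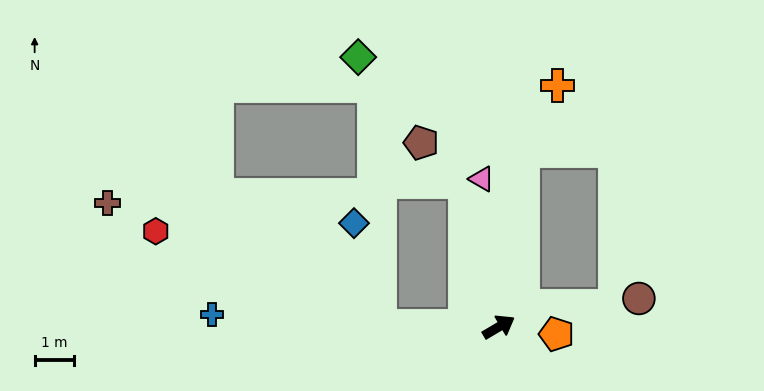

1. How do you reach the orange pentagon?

turn right 38°, forward 1.5 m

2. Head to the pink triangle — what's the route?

turn left 66°, forward 3.8 m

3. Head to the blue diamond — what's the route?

blocked — turn left 149°, forward 3.0 m, then turn right 76°, forward 2.7 m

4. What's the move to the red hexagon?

blocked — turn left 149°, forward 3.0 m, then turn right 23°, forward 6.2 m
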